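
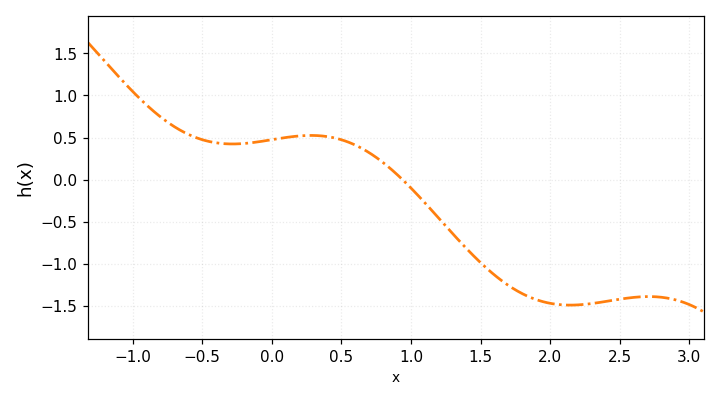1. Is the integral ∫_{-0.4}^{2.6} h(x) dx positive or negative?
negative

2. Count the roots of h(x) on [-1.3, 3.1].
1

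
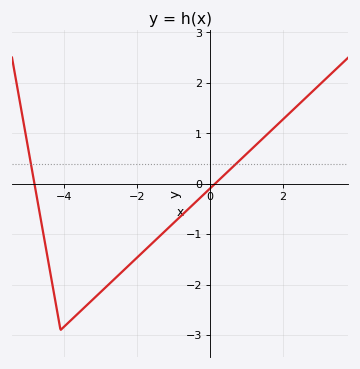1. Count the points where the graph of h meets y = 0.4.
2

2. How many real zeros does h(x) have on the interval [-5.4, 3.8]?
2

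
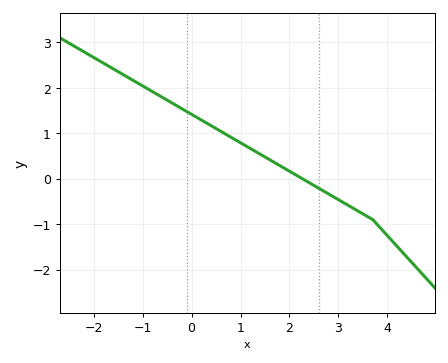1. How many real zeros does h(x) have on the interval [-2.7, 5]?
1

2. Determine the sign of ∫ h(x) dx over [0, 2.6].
positive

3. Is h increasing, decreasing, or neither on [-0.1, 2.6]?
decreasing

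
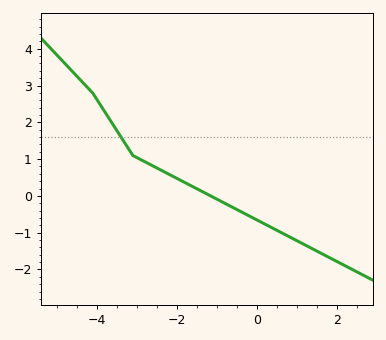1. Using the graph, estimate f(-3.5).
1.78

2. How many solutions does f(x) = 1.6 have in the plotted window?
1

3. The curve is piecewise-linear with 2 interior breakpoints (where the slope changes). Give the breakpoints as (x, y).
(-4.1, 2.8); (-3.1, 1.1)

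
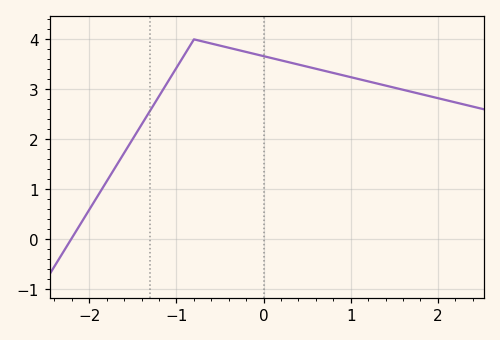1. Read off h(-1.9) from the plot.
0.9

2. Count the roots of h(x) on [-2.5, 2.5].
1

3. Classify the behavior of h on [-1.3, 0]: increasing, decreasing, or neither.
neither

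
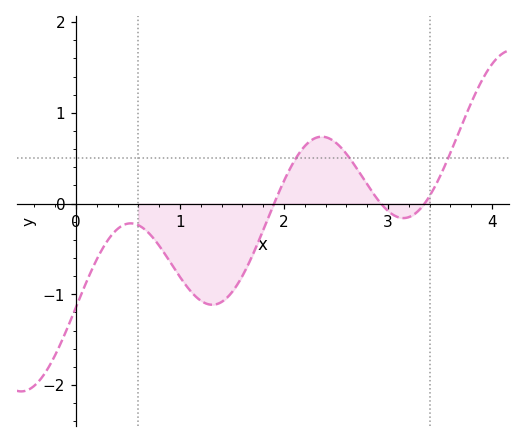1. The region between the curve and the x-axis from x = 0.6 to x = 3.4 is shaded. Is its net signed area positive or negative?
negative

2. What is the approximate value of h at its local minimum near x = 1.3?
-1.11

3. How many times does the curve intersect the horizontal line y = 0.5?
3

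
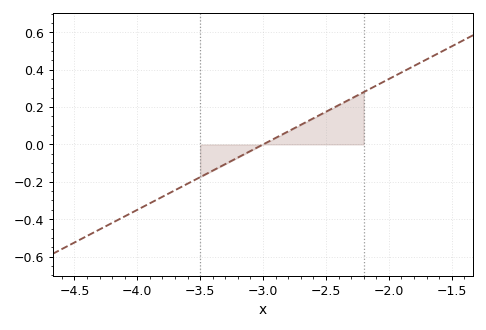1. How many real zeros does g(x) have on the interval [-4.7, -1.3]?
1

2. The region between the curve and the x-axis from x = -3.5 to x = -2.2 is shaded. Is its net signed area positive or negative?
positive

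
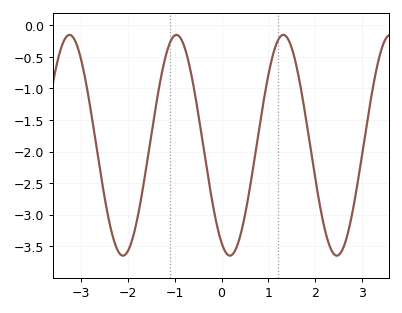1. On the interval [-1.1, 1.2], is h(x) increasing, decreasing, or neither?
neither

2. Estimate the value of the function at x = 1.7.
-1.02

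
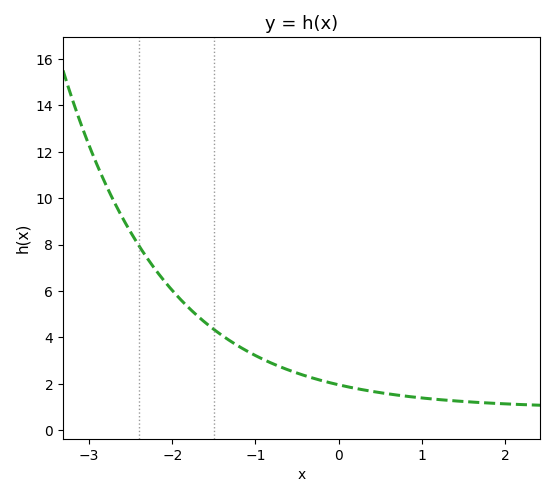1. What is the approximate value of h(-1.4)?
4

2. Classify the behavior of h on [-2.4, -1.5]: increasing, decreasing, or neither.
decreasing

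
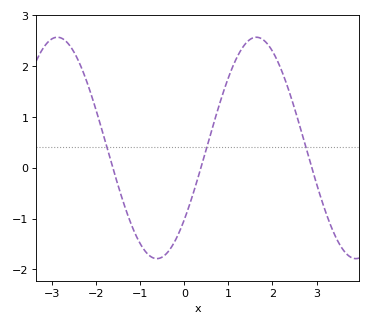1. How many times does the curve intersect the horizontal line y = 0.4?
3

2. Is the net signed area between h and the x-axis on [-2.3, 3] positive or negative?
positive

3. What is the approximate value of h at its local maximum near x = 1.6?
2.57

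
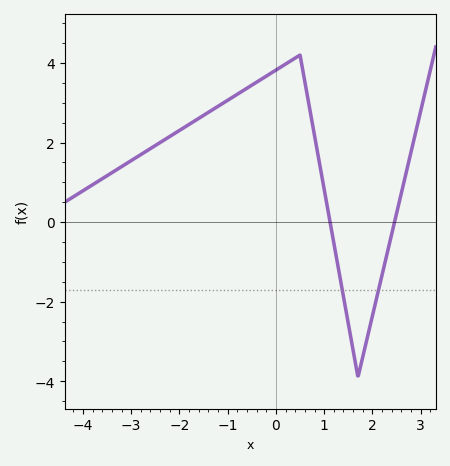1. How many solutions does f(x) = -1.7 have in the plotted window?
2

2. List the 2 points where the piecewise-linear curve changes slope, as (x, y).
(0.5, 4.2); (1.7, -3.9)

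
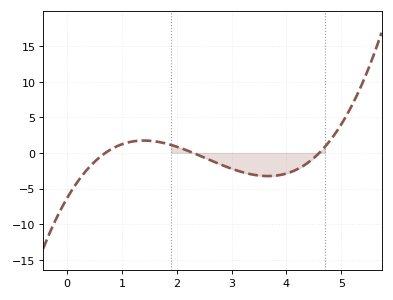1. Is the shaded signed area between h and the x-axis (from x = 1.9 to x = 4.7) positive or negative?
negative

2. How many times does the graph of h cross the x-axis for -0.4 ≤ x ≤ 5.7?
3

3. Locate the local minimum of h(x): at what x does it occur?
3.66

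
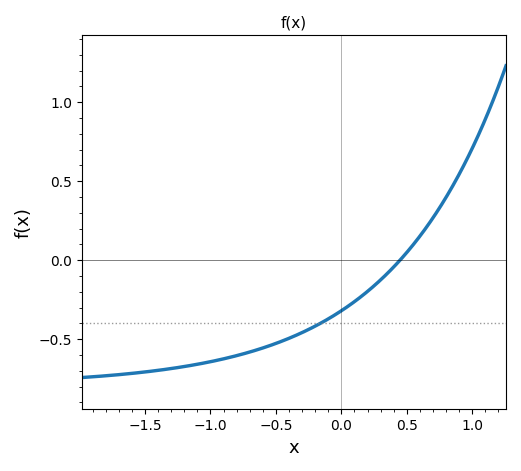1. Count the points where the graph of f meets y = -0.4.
1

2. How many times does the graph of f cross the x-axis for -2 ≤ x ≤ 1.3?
1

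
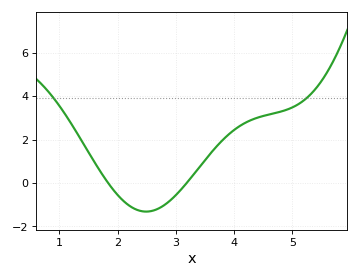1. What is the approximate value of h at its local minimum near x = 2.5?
-1.32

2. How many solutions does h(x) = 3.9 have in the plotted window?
2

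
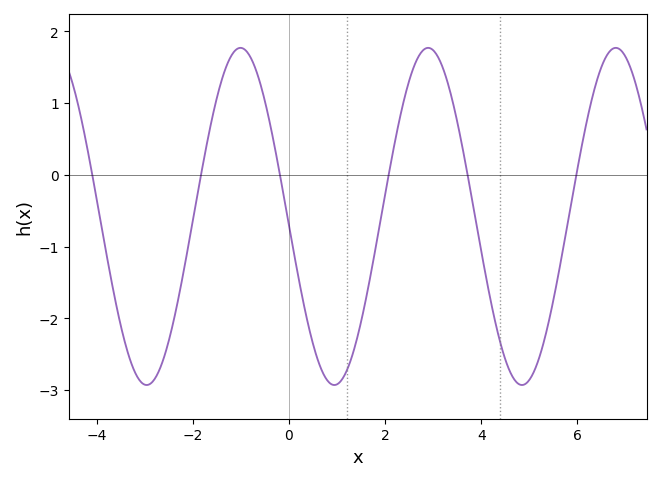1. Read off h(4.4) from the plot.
-2.3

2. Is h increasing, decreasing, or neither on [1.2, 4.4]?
neither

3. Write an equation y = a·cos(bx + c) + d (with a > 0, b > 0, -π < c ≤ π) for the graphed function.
y = 2.35cos(1.6x + 1.6) - 0.58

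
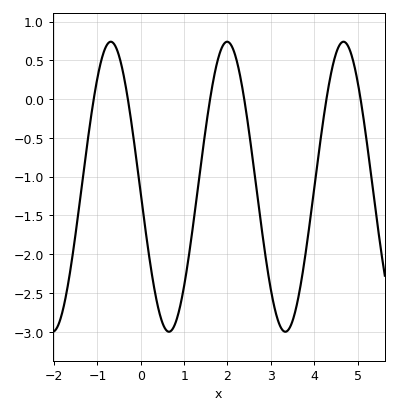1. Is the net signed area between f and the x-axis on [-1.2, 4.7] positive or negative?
negative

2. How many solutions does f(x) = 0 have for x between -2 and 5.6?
6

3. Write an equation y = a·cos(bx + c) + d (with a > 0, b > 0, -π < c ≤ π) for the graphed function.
y = 1.87cos(2.3x + 1.6) - 1.13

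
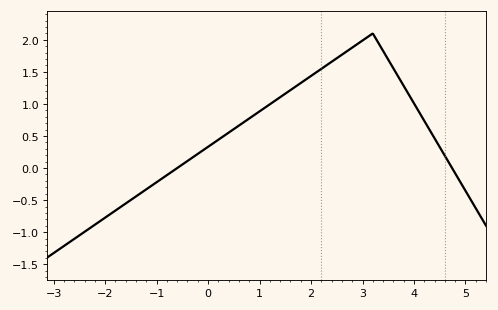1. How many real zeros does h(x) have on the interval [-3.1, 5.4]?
2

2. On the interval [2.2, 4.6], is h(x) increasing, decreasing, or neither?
neither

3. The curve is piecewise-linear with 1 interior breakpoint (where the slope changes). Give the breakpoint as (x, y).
(3.2, 2.1)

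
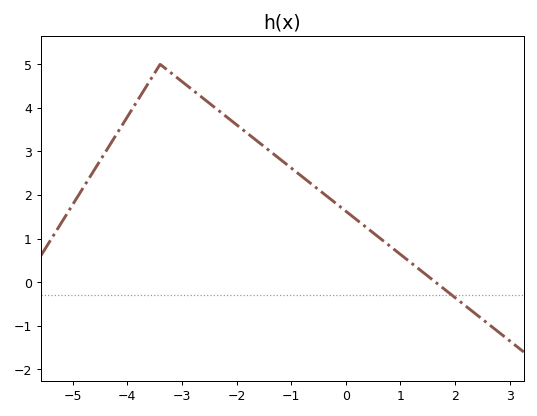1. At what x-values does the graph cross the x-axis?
1.6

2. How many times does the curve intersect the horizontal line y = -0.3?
1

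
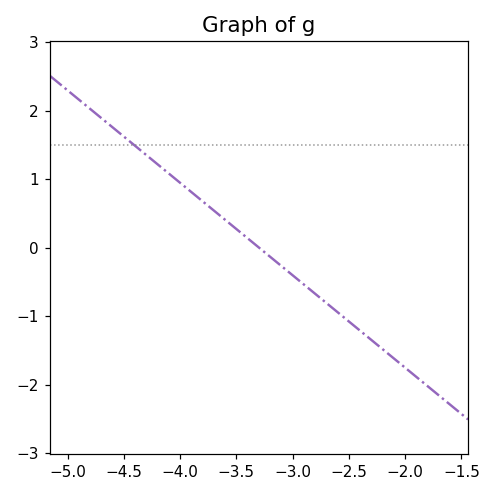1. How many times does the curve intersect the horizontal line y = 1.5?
1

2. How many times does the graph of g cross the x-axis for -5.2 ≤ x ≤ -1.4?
1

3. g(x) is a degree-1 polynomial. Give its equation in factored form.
y = -1.35(x + 3.3)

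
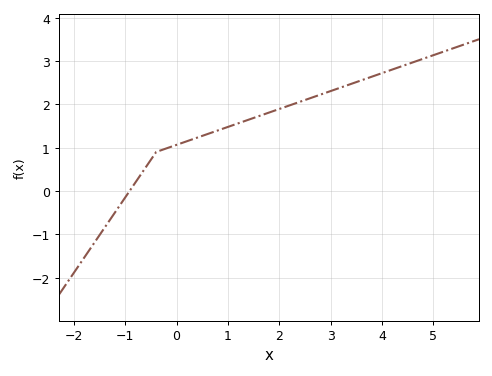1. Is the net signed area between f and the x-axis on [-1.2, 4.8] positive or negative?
positive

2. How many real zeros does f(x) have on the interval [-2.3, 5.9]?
1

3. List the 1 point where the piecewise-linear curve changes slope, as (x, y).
(-0.4, 0.9)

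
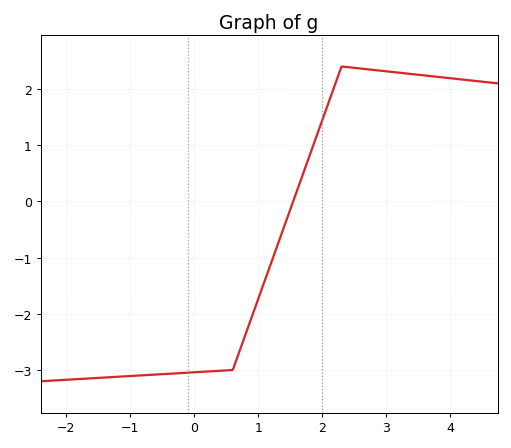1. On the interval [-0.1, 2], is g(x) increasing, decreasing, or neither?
increasing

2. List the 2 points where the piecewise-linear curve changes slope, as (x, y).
(0.6, -3); (2.3, 2.4)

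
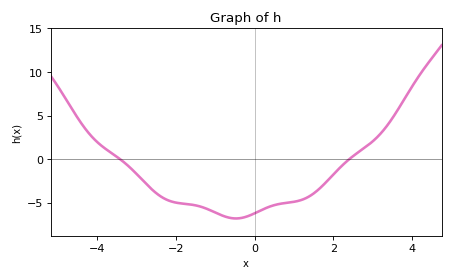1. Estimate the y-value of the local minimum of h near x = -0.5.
-7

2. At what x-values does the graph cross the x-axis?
-3.4, 2.4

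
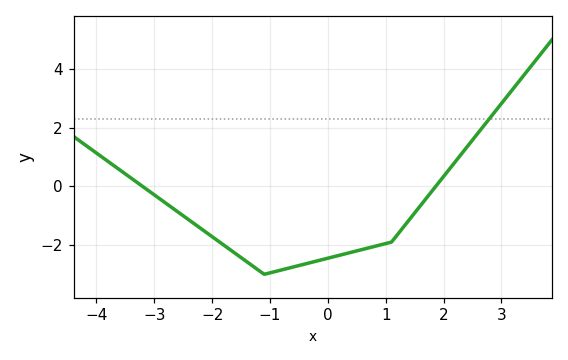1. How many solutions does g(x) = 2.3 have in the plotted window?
1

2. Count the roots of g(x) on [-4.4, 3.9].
2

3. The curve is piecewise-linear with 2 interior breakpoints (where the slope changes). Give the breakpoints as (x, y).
(-1.1, -3); (1.1, -1.9)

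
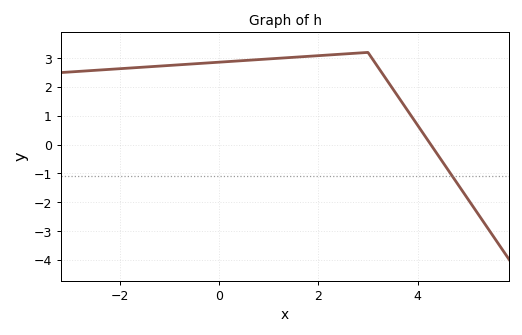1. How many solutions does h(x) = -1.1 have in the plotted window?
1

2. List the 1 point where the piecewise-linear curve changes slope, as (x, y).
(3, 3.2)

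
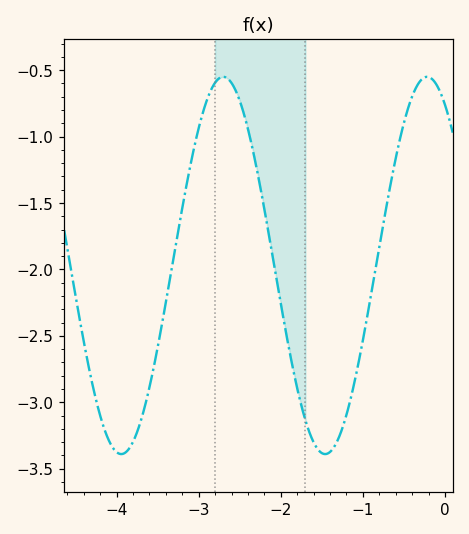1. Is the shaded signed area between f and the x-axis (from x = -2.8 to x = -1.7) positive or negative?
negative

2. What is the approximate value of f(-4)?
-3.4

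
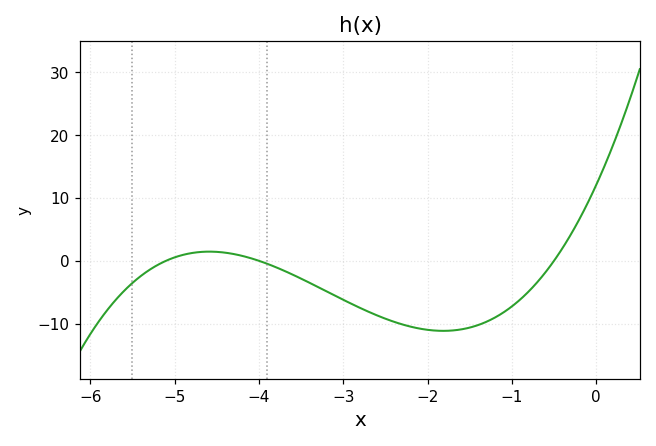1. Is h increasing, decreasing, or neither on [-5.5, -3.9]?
neither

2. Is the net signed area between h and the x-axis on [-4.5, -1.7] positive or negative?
negative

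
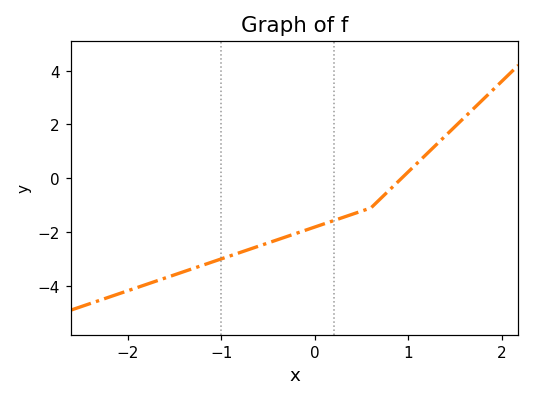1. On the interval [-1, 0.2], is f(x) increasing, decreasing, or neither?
increasing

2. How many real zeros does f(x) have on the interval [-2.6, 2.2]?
1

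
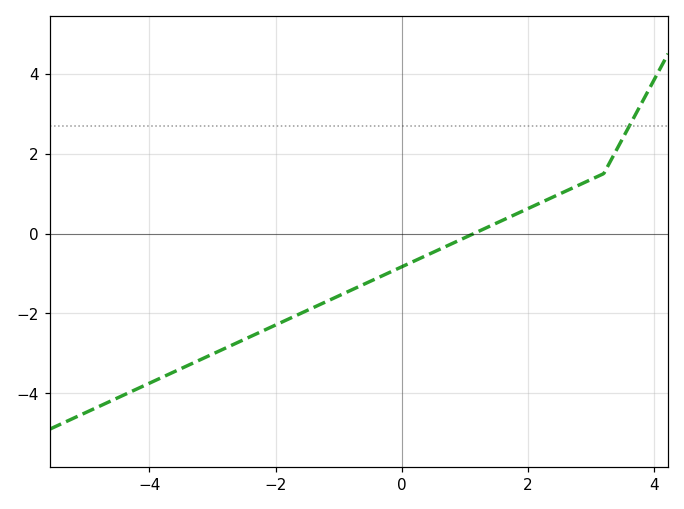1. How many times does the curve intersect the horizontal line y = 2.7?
1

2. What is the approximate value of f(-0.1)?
-0.905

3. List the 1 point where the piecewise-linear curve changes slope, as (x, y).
(3.2, 1.5)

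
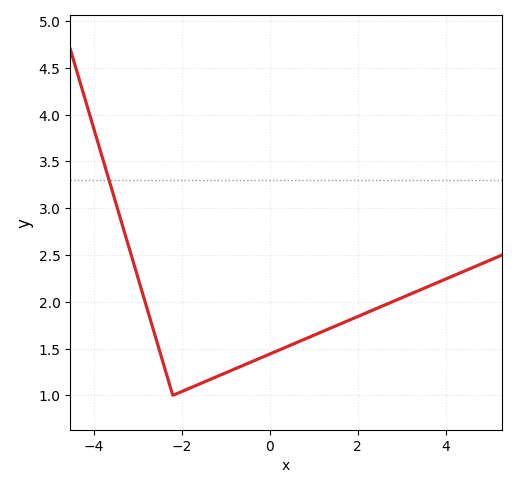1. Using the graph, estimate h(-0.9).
1.25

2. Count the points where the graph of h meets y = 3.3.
1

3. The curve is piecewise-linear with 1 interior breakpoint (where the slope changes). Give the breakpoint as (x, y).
(-2.2, 1)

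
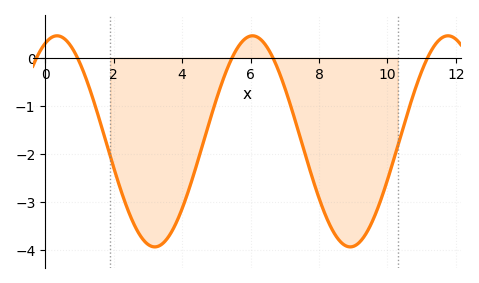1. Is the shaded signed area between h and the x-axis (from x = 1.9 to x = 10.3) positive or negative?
negative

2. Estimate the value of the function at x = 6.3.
0.4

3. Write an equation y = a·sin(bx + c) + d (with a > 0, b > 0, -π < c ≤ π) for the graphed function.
y = 2.2sin(1.1x + 1.2) - 1.74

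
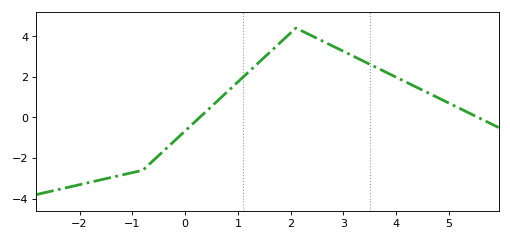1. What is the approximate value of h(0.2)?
-0.2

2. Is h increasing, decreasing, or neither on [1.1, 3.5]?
neither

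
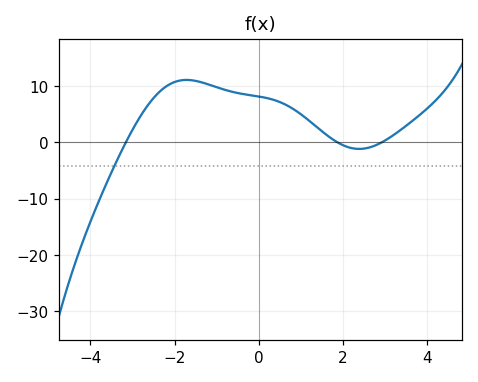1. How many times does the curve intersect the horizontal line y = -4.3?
1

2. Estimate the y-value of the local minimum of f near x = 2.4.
-1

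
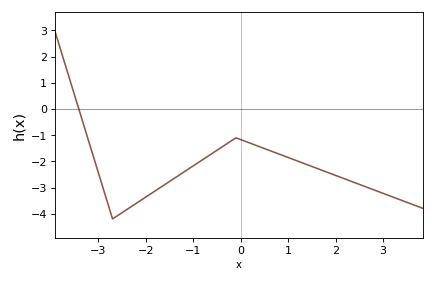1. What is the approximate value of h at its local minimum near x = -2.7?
-4.2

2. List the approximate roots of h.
-3.41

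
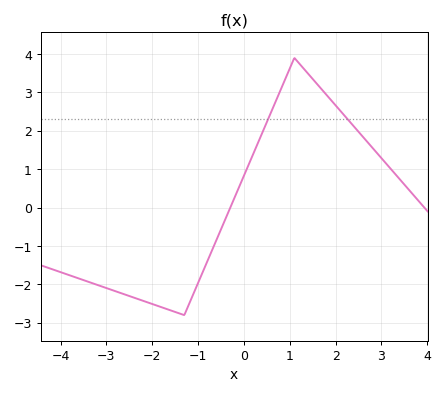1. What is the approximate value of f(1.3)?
3.63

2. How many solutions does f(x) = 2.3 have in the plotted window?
2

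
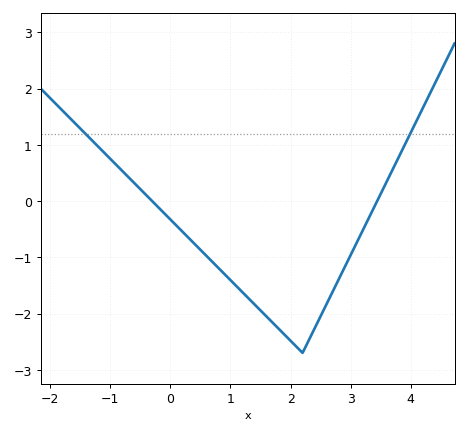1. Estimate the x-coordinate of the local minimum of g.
2.2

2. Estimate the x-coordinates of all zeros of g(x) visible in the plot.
-0.303, 3.44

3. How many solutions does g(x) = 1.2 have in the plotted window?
2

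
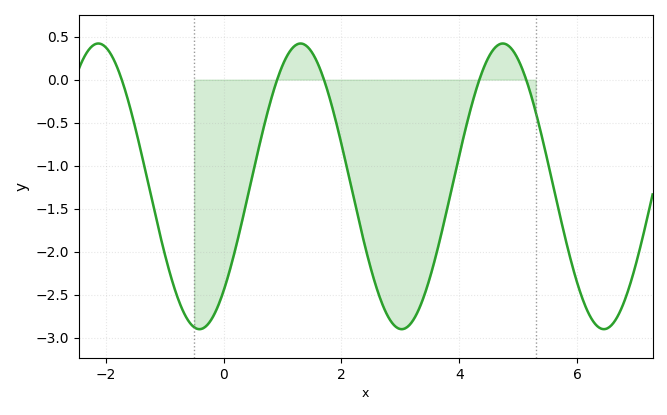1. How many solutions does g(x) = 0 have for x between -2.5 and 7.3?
5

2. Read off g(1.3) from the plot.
0.42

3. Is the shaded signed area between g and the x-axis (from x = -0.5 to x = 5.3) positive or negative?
negative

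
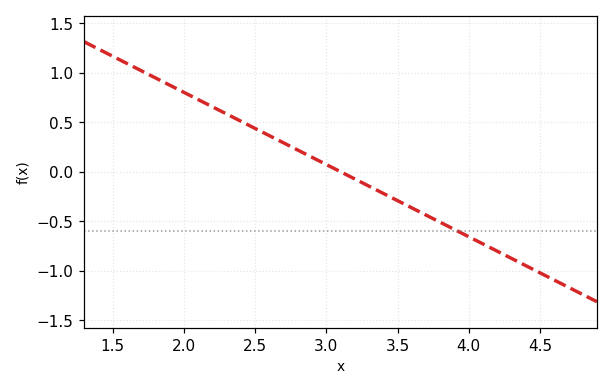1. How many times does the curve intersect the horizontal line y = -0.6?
1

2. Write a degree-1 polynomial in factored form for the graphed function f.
y = -0.73(x - 3.1)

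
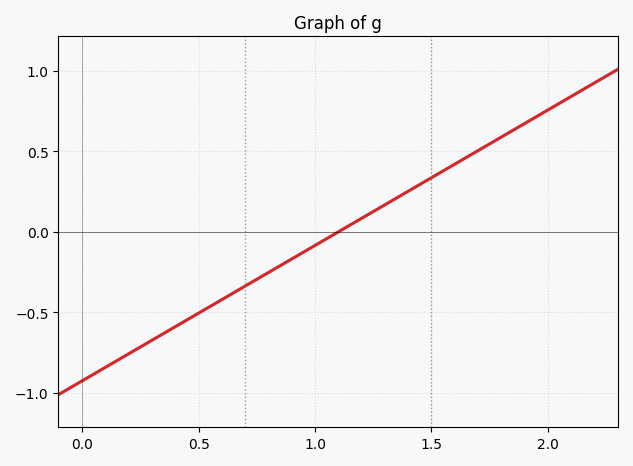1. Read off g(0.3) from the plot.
-0.65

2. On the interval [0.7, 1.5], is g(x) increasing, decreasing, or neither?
increasing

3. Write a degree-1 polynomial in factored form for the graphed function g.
y = 0.84(x - 1.1)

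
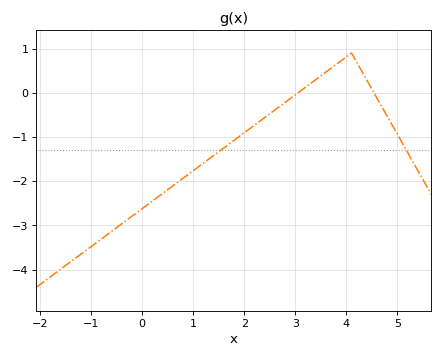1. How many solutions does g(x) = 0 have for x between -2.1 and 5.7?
2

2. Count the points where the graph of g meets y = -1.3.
2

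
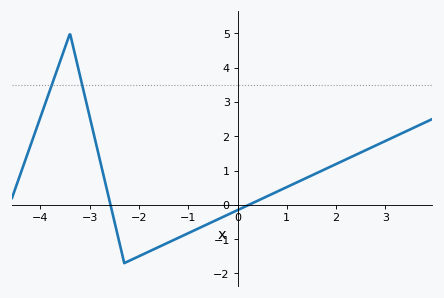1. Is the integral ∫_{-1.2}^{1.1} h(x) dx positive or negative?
negative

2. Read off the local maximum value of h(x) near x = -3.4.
5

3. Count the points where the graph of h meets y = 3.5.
2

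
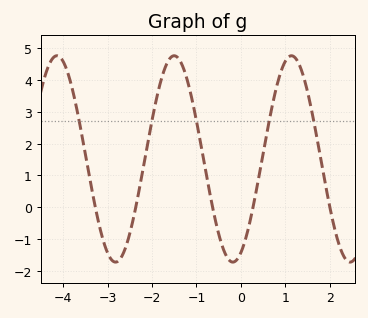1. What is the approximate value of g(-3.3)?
0.2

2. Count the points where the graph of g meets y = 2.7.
5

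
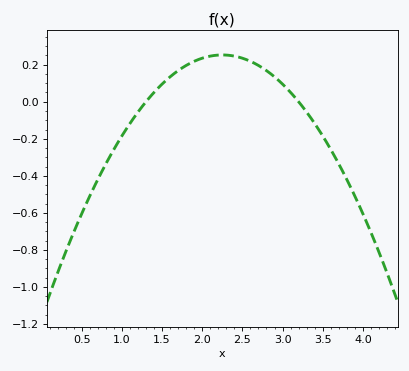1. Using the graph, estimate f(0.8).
-0.336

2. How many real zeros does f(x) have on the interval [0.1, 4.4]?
2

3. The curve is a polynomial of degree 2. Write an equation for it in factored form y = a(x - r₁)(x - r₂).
y = -0.28(x - 1.3)(x - 3.2)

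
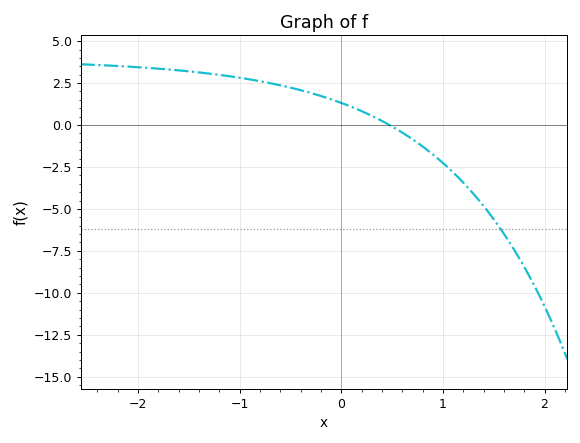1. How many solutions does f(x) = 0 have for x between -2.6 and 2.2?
1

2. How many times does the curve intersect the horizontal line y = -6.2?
1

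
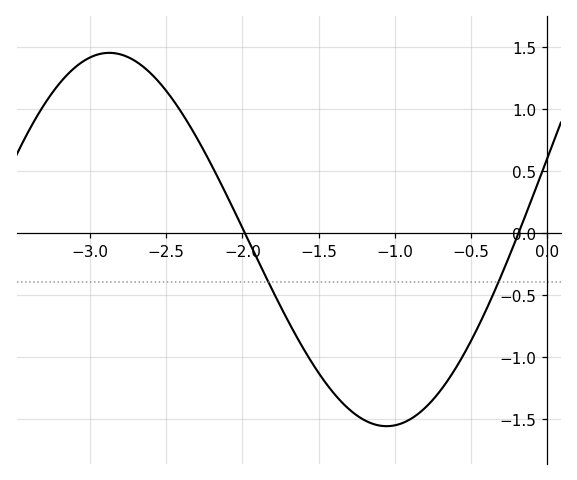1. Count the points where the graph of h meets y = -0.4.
2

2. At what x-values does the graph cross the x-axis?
-1.98, -0.186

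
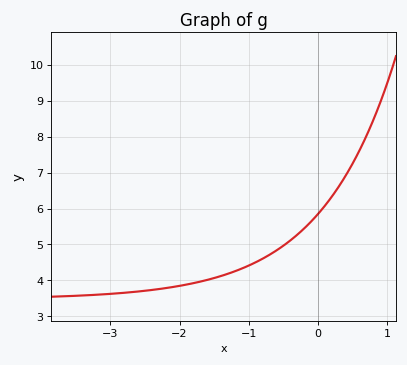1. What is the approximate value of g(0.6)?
7.6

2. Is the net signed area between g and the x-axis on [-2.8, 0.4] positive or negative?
positive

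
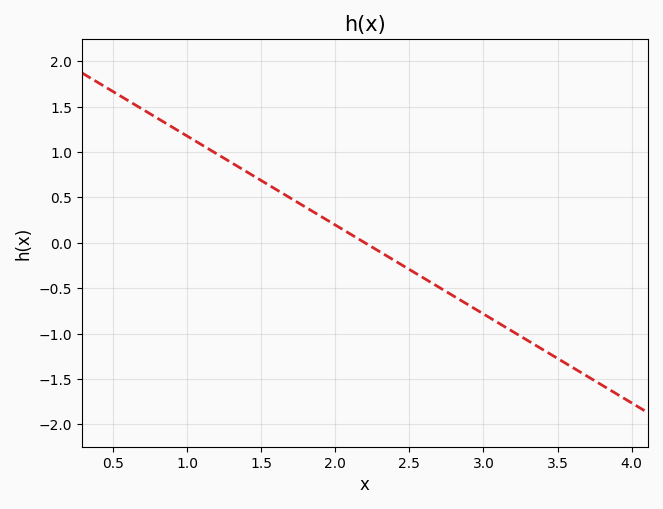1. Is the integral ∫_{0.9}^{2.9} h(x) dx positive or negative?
positive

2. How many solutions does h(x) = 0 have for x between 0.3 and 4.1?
1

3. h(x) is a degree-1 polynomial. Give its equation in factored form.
y = -0.98(x - 2.2)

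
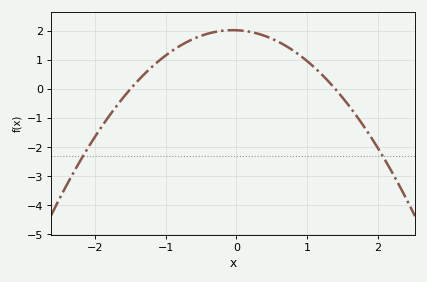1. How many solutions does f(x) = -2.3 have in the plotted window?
2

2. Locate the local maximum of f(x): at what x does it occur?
-0.1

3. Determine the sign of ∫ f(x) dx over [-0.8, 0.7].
positive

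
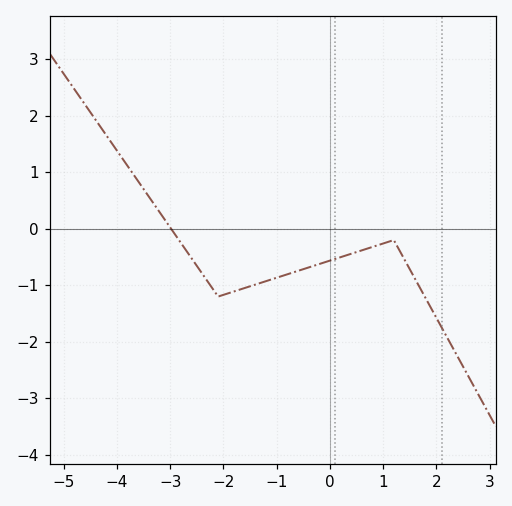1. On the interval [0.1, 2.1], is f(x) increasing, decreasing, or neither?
neither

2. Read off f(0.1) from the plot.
-0.5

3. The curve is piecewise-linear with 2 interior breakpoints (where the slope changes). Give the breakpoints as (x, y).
(-2.1, -1.2); (1.2, -0.2)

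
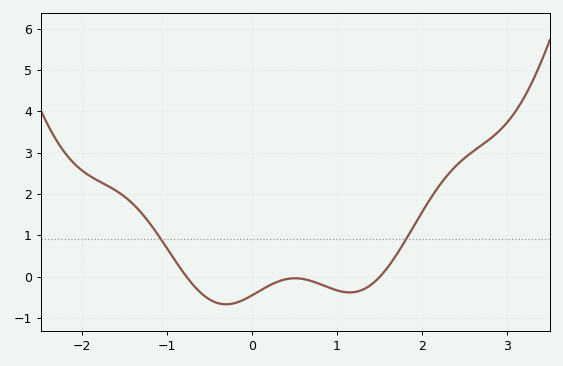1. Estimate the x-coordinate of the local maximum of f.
0.5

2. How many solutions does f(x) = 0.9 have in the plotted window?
2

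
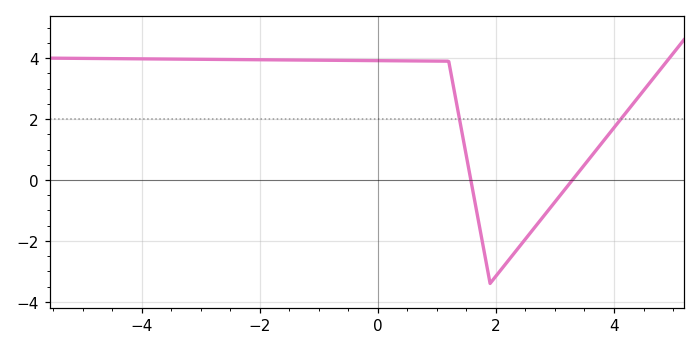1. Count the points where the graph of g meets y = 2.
2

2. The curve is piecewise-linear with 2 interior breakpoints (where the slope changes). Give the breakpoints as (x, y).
(1.2, 3.9); (1.9, -3.4)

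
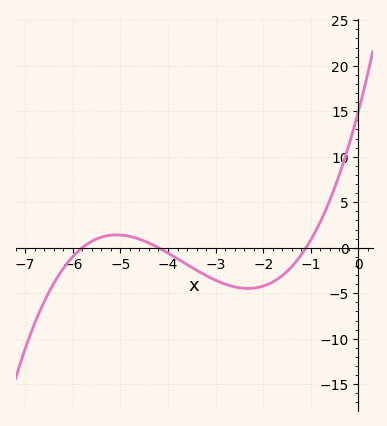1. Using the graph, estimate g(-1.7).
-3.5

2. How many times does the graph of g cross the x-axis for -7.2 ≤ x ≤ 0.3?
3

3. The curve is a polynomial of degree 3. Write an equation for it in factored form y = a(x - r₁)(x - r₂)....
y = 0.56(x + 5.8)(x + 4.2)(x + 1.1)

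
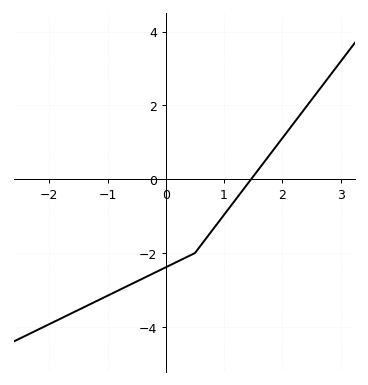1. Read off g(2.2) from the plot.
1.53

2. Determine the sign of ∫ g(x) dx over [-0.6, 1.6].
negative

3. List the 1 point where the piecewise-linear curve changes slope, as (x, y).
(0.5, -2)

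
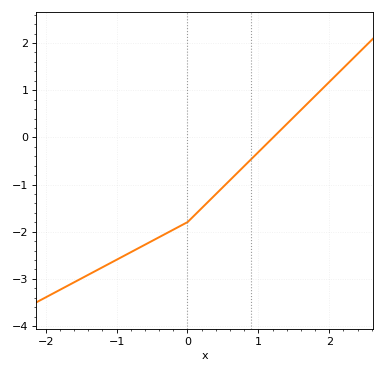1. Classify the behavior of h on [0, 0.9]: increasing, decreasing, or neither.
increasing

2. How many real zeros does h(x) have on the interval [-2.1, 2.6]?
1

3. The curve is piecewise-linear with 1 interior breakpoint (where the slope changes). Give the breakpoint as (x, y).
(0, -1.8)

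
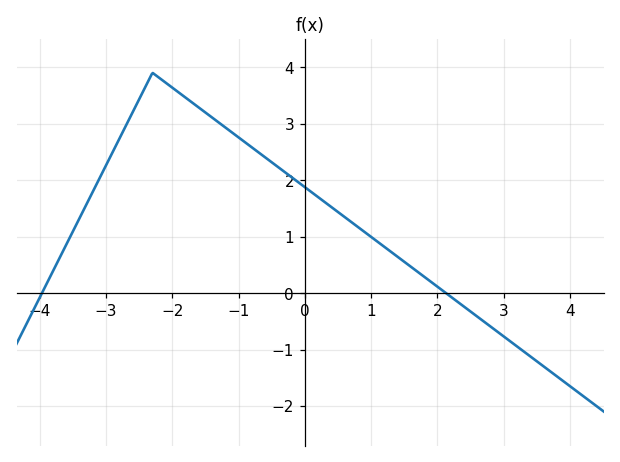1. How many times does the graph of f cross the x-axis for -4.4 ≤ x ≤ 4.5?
2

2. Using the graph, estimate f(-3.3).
1.6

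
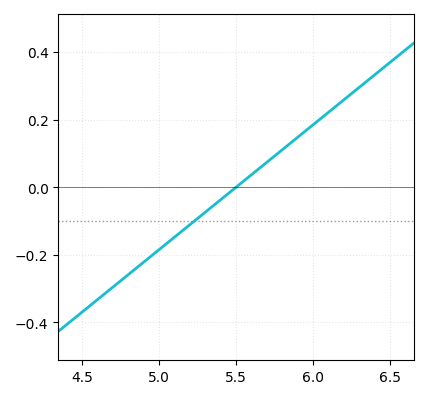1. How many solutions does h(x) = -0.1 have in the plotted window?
1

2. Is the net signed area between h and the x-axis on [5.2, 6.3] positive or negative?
positive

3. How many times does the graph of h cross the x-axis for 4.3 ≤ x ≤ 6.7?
1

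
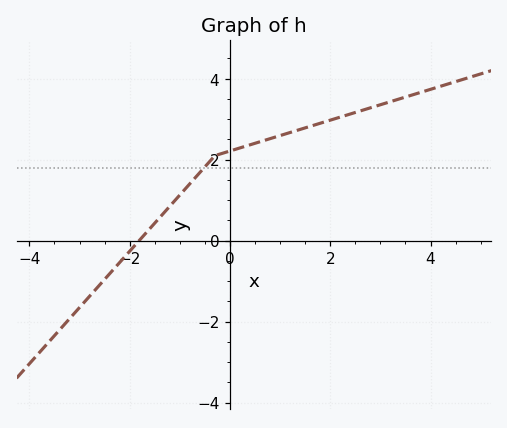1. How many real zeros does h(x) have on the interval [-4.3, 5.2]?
1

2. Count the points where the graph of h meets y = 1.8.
1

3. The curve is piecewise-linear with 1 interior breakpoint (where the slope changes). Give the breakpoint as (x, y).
(-0.3, 2.1)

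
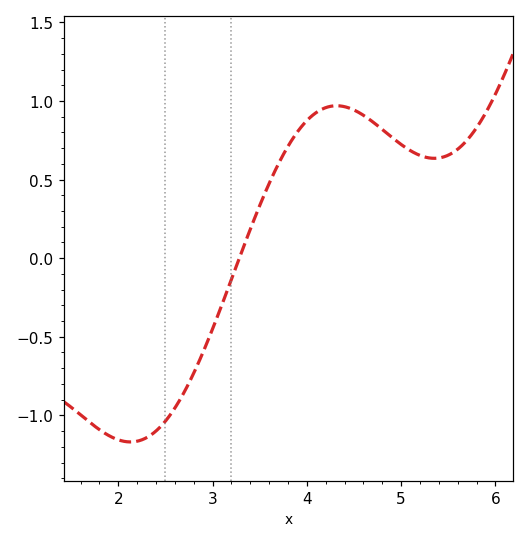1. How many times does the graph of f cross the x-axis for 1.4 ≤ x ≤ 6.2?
1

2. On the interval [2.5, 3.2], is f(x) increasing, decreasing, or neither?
increasing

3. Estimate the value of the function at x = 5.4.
0.637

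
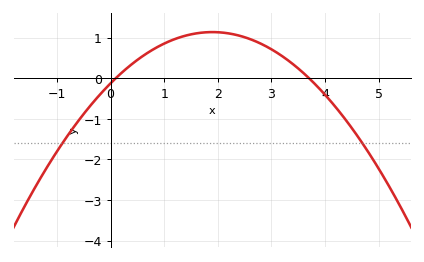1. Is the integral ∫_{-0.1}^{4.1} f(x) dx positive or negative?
positive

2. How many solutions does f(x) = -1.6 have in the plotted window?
2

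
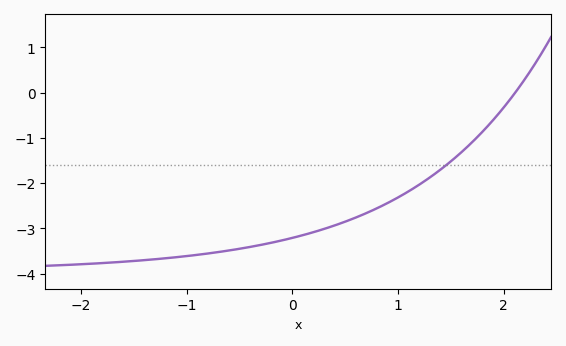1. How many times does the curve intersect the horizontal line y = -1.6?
1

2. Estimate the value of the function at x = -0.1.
-3.3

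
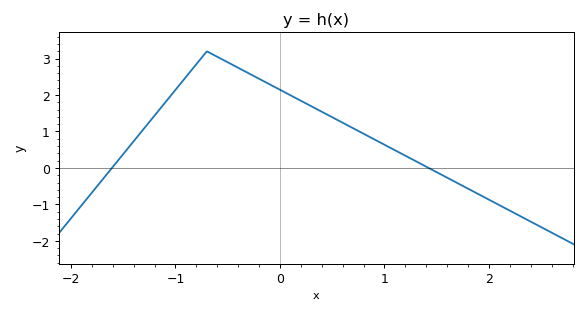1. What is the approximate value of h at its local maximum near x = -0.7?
3.2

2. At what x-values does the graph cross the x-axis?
-1.61, 1.42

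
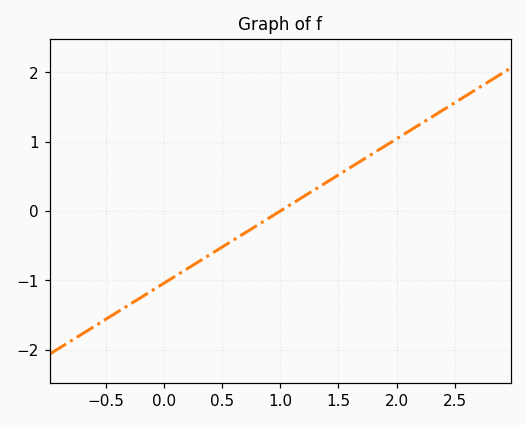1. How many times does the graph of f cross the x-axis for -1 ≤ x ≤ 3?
1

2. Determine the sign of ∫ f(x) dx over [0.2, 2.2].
positive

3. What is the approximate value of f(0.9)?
-0.1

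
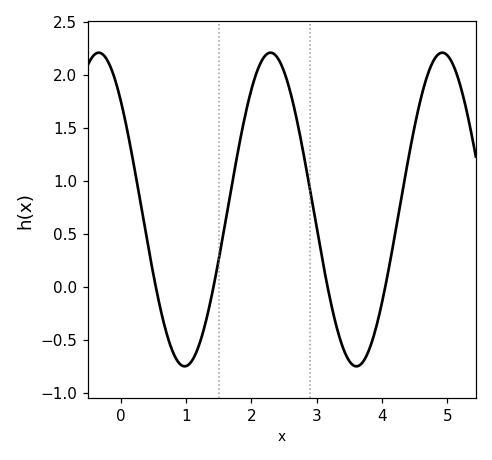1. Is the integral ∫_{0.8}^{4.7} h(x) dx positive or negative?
positive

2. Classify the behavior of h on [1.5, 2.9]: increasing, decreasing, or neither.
neither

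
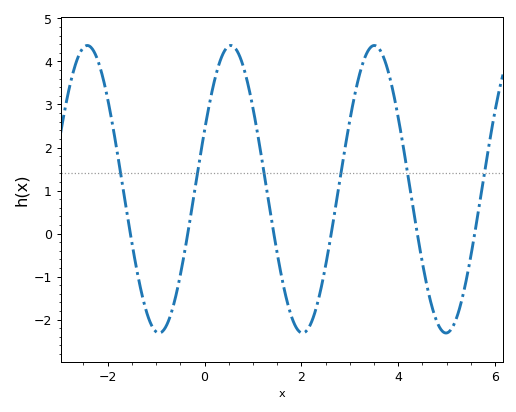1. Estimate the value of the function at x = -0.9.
-2.3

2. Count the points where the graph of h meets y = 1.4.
6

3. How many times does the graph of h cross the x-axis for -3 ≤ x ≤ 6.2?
6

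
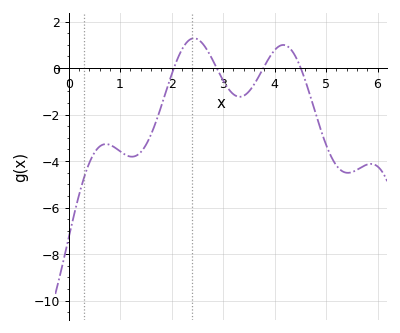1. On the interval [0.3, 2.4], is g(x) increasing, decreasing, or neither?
neither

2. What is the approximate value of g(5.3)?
-4.4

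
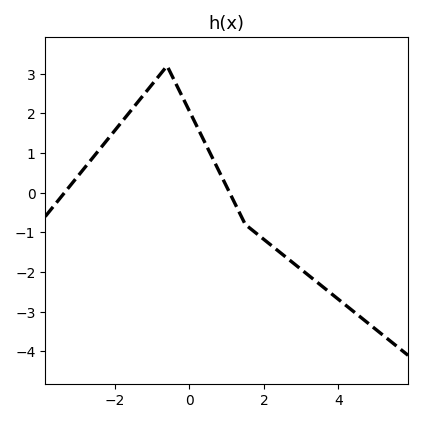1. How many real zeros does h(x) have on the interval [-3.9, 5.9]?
2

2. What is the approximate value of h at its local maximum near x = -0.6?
3.2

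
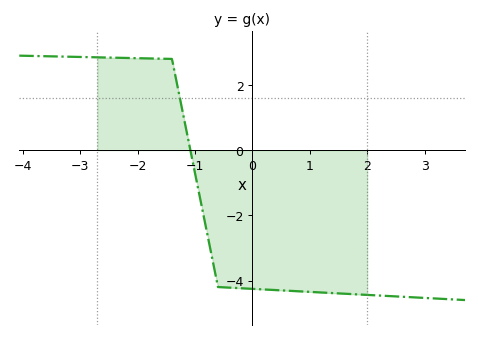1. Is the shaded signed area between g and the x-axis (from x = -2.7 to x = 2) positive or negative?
negative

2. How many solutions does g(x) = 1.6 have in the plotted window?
1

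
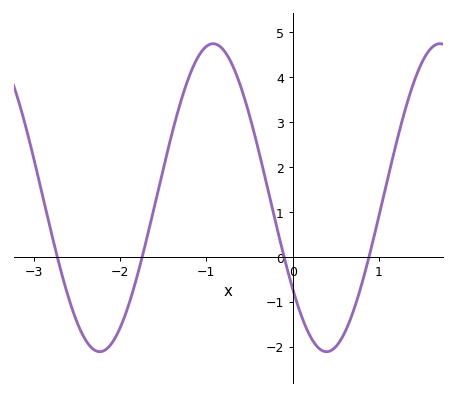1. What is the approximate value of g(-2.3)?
-2.07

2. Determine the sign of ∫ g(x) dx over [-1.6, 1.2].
positive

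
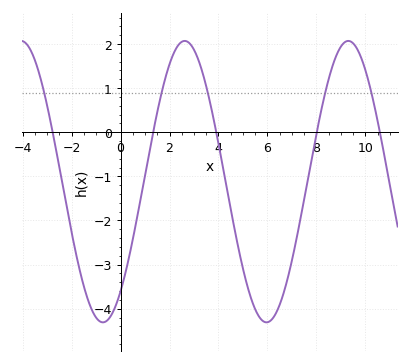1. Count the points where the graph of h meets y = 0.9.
5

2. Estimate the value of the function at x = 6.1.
-4.28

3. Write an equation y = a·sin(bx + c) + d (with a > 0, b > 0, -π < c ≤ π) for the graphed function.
y = 3.19sin(0.94x - 0.892) - 1.12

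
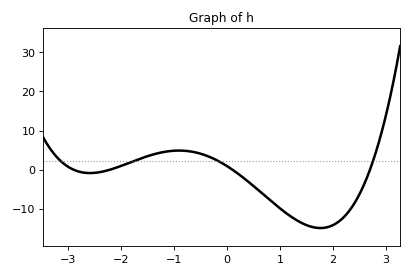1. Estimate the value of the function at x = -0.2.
2.44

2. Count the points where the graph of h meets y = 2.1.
4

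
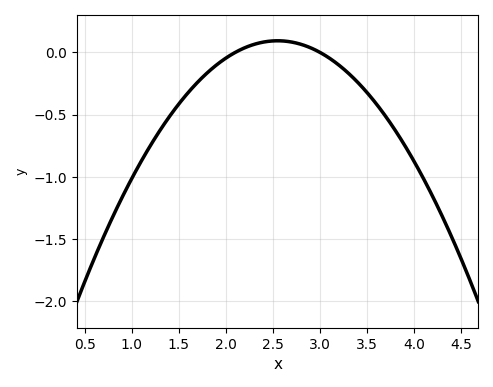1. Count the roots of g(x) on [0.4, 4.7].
2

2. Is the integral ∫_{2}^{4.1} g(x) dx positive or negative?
negative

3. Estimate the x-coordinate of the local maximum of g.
2.55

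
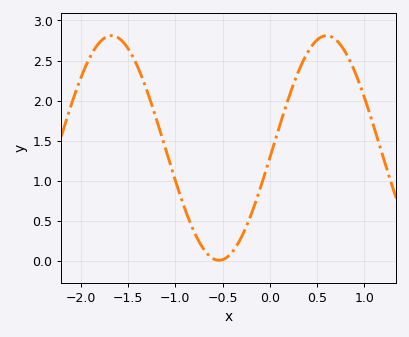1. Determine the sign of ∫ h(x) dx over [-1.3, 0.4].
positive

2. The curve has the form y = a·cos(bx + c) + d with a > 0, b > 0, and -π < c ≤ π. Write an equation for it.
y = 1.4cos(2.8x - 1.7) + 1.41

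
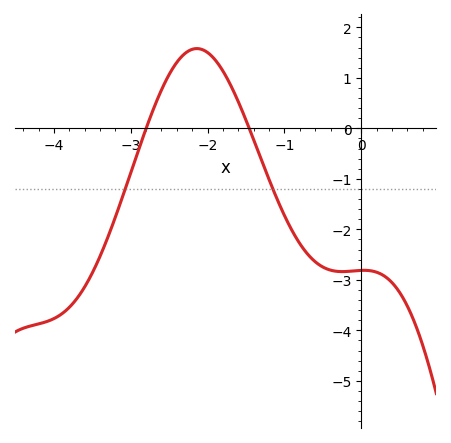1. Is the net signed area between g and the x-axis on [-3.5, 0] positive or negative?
negative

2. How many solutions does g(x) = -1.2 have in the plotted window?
2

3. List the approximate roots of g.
-2.8, -1.5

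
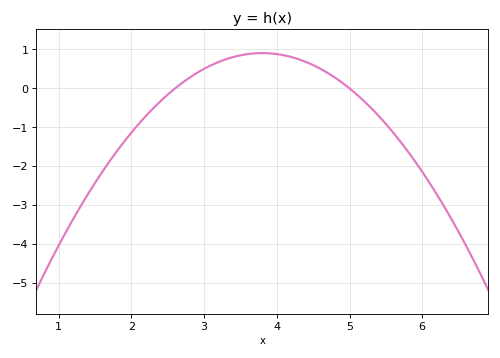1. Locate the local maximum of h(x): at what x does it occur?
3.8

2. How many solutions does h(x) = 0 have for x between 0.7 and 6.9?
2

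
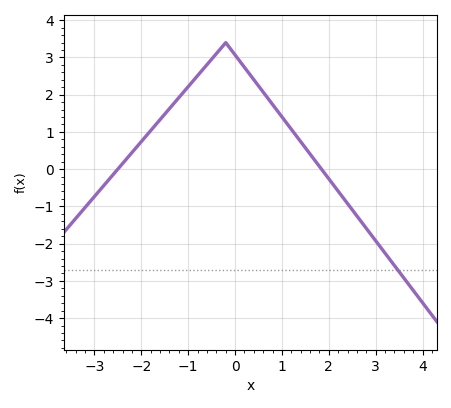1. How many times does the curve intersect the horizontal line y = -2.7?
1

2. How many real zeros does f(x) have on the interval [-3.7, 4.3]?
2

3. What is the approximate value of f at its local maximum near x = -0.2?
3.4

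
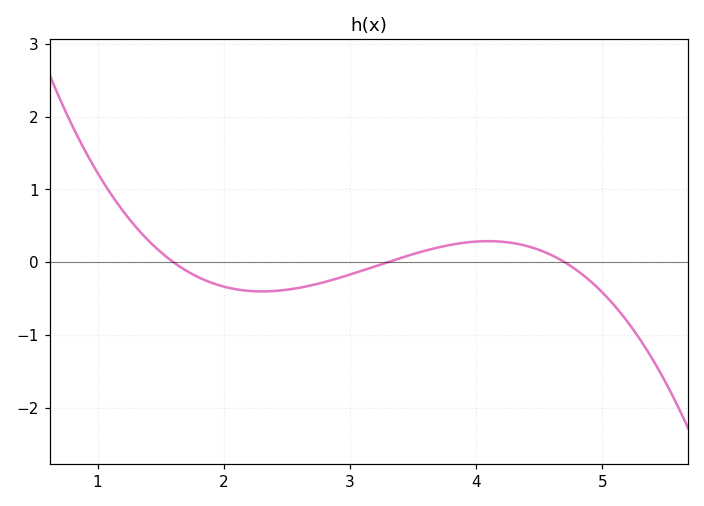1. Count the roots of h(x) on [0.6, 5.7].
3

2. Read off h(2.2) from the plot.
-0.4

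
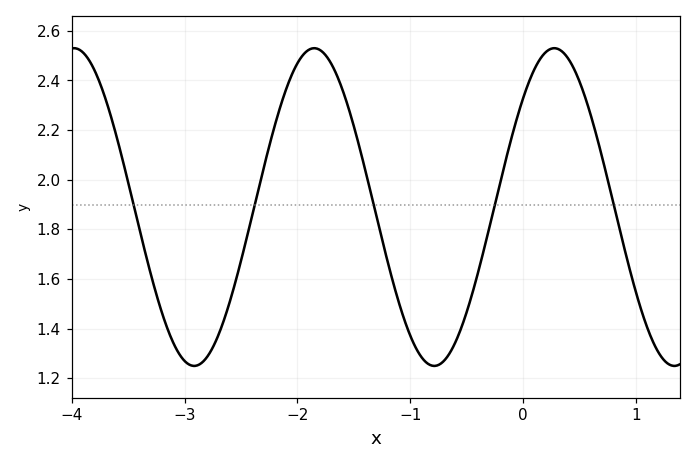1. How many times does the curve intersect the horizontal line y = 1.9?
5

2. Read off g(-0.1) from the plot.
2.18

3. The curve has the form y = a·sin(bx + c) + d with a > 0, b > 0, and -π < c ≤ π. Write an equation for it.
y = 0.64sin(3x + 0.75) + 1.89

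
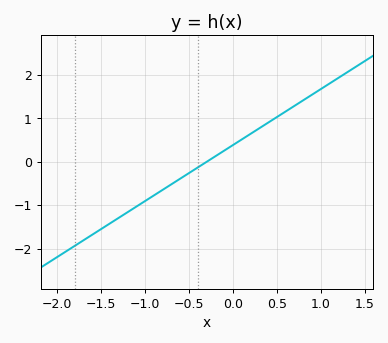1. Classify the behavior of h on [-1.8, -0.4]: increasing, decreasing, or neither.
increasing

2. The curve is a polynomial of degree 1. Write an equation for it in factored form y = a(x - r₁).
y = 1.29(x + 0.3)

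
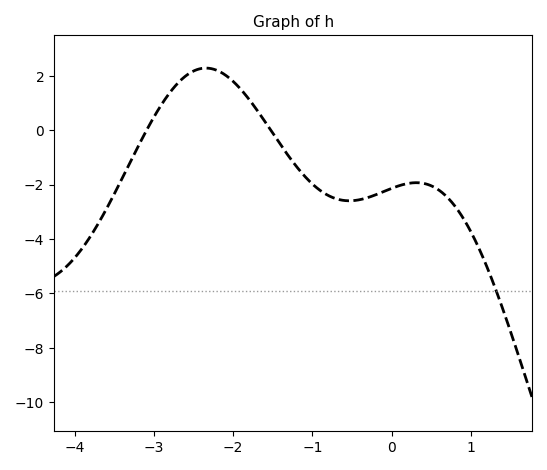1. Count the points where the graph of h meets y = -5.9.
1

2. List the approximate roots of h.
-3.1, -1.5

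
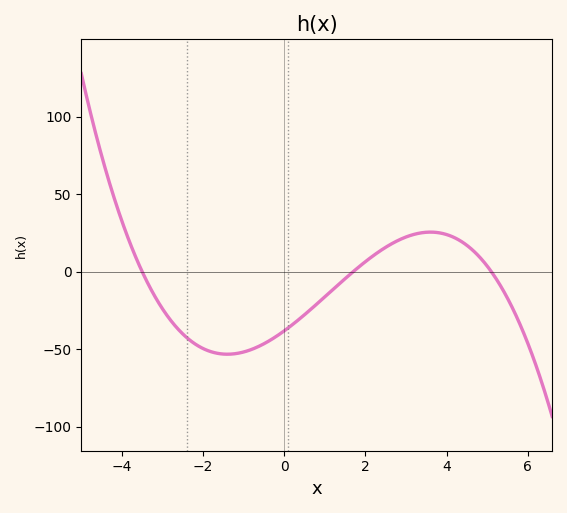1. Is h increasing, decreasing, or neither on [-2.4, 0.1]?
neither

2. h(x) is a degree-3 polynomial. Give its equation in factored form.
y = -1.26(x + 3.5)(x - 1.7)(x - 5.1)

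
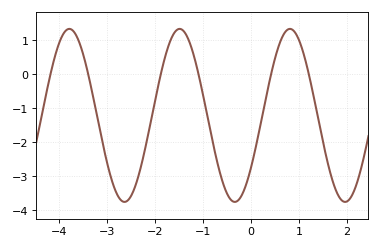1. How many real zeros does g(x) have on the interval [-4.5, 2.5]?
6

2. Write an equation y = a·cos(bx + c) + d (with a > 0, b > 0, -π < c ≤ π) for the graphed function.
y = 2.54cos(2.7x - 2.2) - 1.21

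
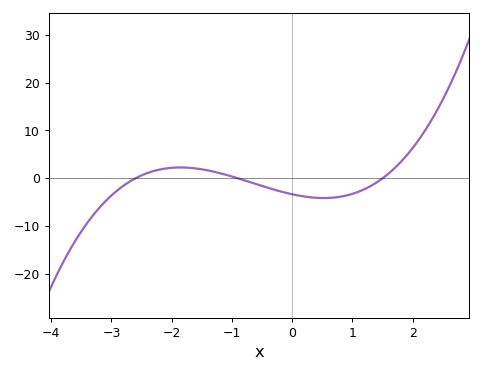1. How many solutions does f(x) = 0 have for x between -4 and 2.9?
3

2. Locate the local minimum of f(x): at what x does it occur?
0.522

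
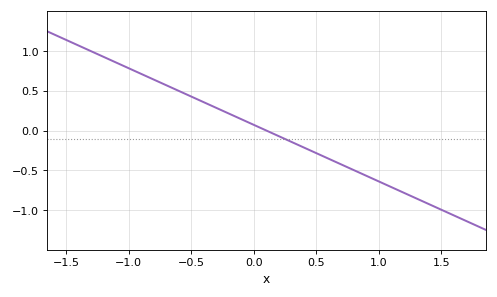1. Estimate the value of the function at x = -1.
0.8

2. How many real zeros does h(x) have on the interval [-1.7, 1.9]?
1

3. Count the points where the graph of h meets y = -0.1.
1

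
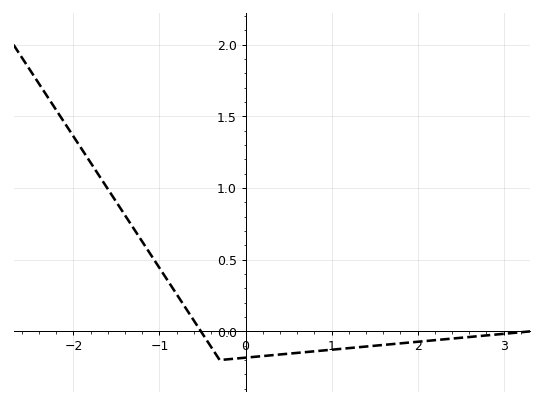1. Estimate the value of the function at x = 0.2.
-0.15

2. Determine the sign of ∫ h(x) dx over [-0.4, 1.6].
negative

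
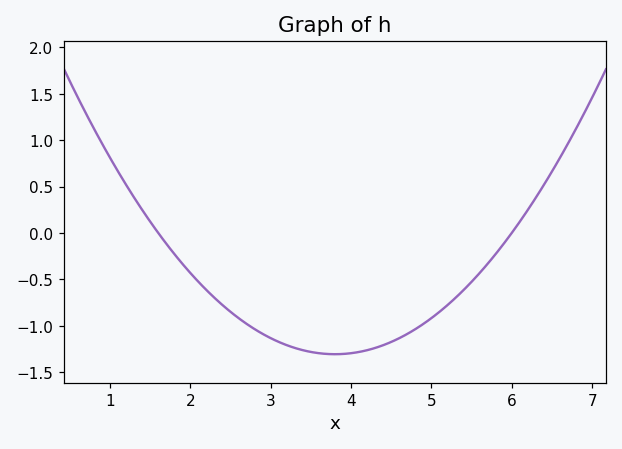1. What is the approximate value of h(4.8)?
-1.05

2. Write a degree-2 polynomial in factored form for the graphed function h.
y = 0.27(x - 1.6)(x - 6)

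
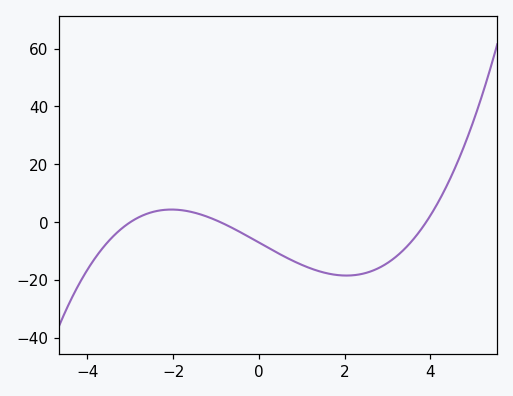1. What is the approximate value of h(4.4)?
14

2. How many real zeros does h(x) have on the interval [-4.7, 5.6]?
3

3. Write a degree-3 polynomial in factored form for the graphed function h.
y = 0.67(x + 3)(x + 0.9)(x - 3.9)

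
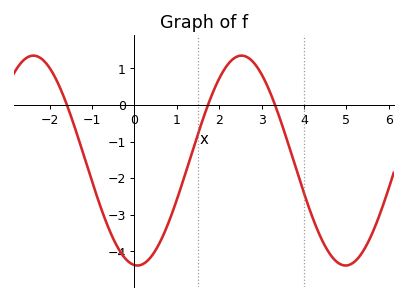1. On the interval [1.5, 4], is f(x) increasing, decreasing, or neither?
neither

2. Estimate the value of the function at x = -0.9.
-2.4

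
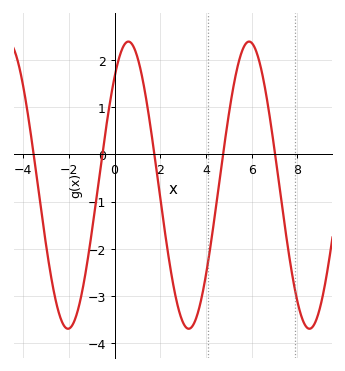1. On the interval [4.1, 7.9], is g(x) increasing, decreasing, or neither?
neither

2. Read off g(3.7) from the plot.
-3.3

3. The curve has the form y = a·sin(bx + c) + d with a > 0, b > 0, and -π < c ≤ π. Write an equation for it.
y = 3.04sin(1.2x + 0.85) - 0.65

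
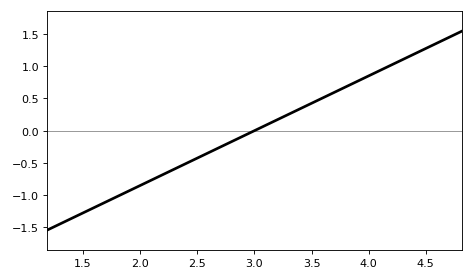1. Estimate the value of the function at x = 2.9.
-0.1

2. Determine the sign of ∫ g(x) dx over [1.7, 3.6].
negative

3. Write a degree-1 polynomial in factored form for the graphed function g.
y = 0.85(x - 3)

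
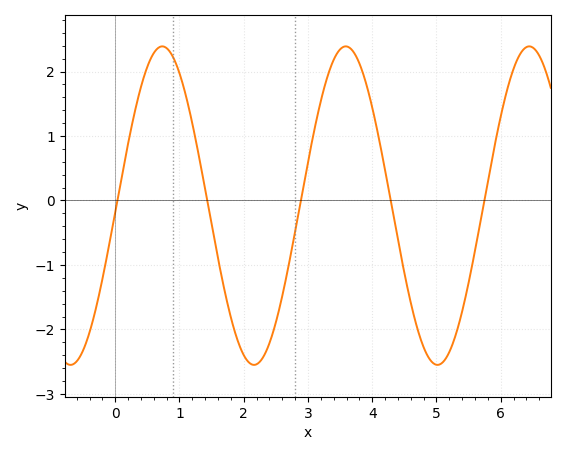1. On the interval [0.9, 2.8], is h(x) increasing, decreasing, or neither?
neither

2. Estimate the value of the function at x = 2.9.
0.06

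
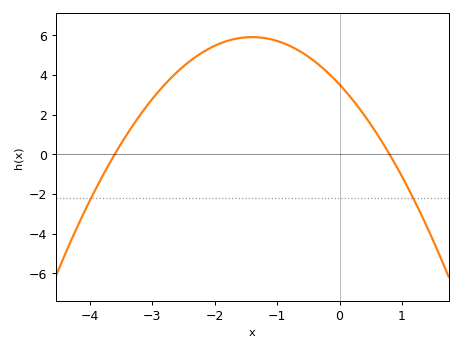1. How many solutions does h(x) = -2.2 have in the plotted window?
2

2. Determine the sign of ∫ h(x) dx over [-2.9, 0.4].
positive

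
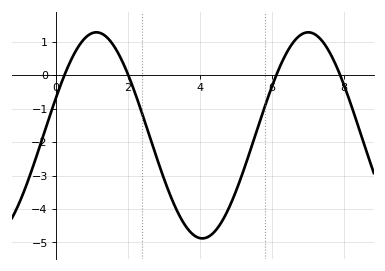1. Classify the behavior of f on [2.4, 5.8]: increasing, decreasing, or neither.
neither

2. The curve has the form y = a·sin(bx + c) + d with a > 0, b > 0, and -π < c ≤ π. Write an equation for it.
y = 3.08sin(1.07x + 0.362) - 1.8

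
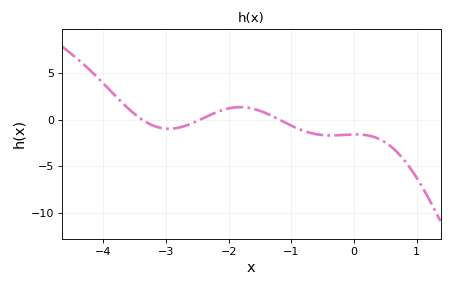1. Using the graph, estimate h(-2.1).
1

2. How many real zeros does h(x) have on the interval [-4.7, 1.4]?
3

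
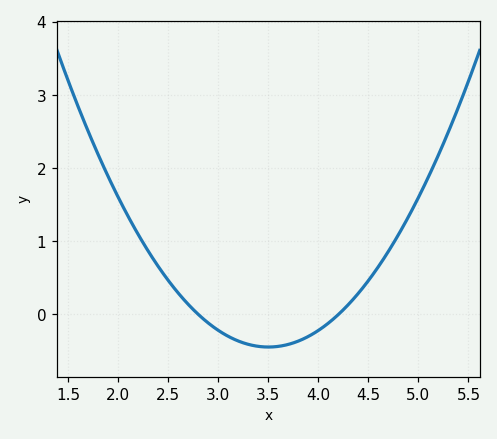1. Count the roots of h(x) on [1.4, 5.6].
2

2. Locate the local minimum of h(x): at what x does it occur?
3.5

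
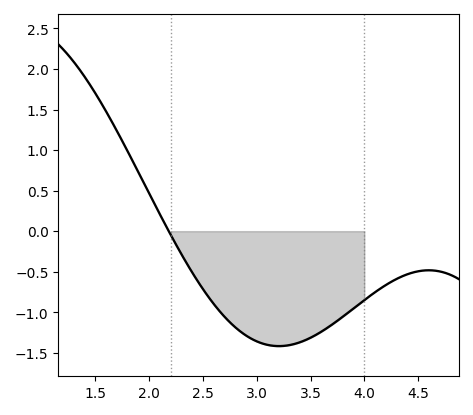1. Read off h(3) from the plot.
-1.36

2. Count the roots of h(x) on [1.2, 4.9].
1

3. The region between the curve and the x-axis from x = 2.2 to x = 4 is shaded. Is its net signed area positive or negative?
negative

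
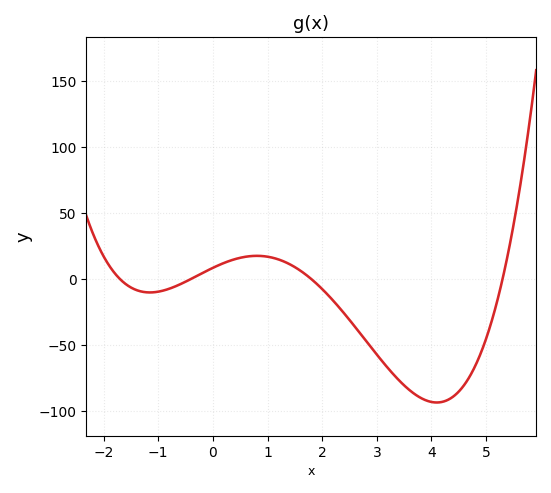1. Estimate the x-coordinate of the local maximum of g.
0.8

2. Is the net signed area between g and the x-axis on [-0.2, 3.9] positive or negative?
negative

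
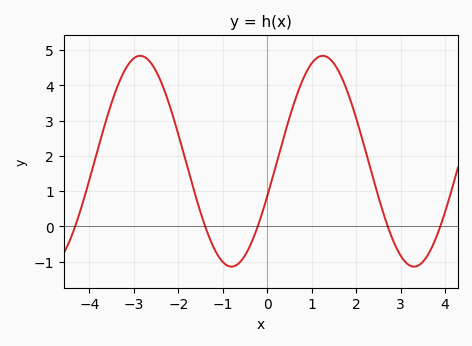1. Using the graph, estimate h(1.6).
4.4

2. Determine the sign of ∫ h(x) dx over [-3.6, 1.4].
positive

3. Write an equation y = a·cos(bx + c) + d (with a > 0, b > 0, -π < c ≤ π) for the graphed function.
y = 2.99cos(1.5x - 1.9) + 1.85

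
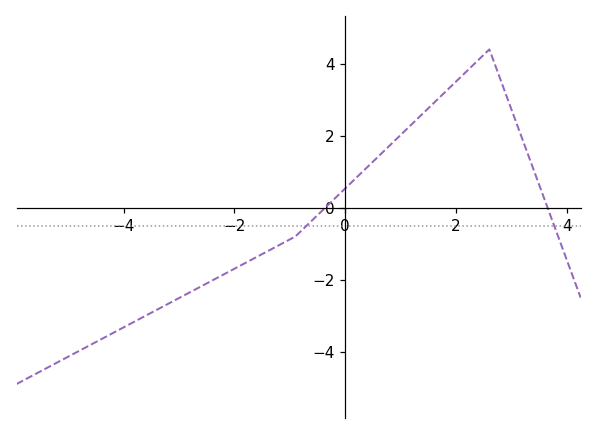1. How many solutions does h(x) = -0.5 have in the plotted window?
2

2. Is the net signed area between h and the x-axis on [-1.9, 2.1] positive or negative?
positive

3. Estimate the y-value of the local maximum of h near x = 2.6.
4.4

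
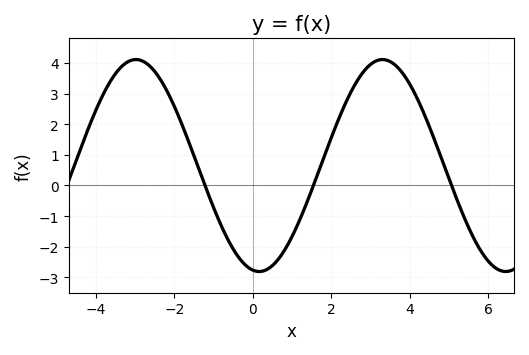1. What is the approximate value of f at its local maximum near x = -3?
4.1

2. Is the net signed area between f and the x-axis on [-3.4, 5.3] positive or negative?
positive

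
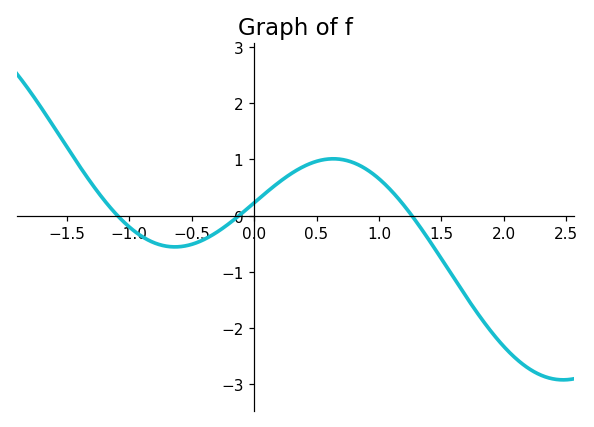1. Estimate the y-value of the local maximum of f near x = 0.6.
1.01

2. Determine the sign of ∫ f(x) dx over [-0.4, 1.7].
positive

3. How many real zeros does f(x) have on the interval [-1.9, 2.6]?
3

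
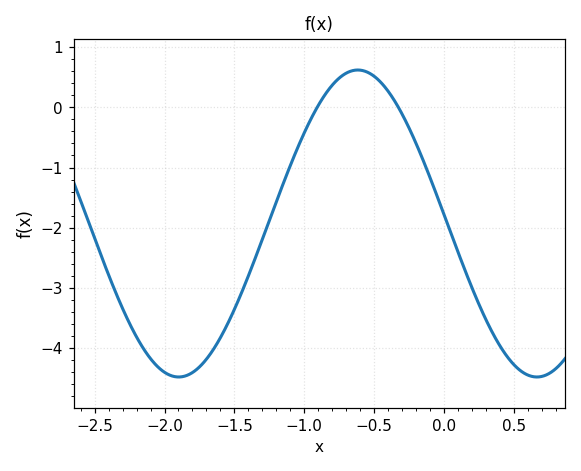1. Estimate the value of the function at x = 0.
-1.8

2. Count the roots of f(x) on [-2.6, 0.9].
2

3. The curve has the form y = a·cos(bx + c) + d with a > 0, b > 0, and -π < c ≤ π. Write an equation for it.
y = 2.55cos(2.5x + 1.5) - 1.93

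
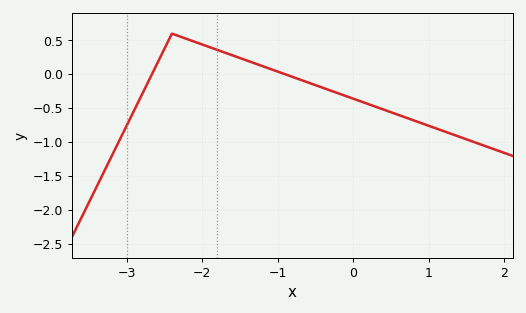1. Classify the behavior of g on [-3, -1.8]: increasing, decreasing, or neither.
neither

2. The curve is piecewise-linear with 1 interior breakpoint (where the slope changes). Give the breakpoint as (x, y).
(-2.4, 0.6)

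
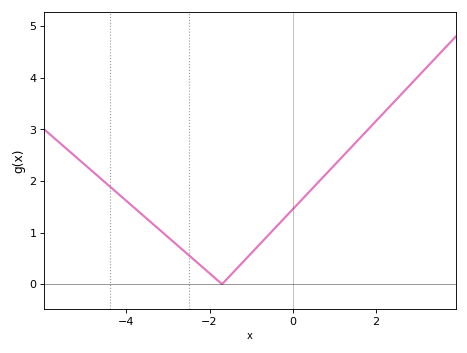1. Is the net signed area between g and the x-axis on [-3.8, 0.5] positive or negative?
positive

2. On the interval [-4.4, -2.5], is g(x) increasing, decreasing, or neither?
decreasing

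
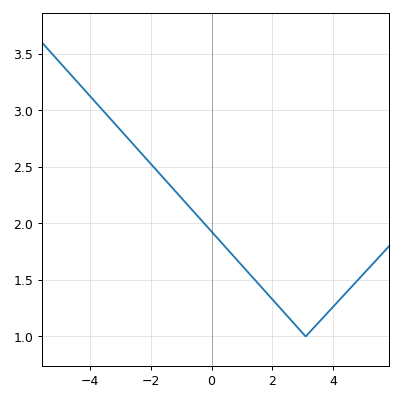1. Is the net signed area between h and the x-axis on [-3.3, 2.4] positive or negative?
positive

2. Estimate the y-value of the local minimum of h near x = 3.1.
1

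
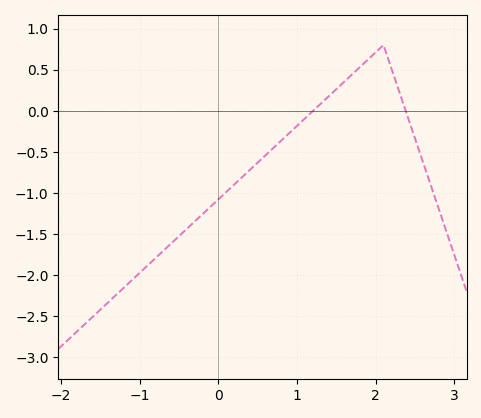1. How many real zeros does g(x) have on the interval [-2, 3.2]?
2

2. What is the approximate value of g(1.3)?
0.1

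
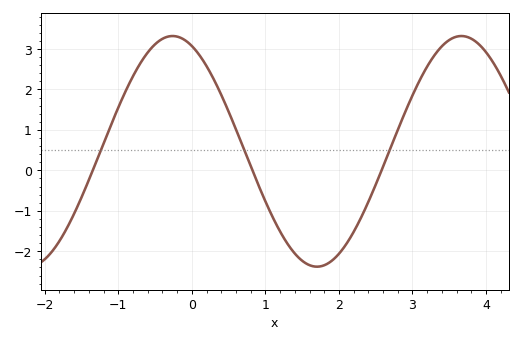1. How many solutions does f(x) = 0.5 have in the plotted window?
3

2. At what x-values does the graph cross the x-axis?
-1.3, 0.8, 2.6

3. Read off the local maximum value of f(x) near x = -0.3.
3.3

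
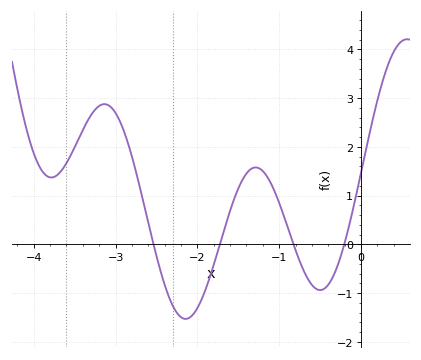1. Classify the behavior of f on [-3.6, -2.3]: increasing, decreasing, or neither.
neither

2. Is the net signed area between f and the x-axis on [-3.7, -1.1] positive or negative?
positive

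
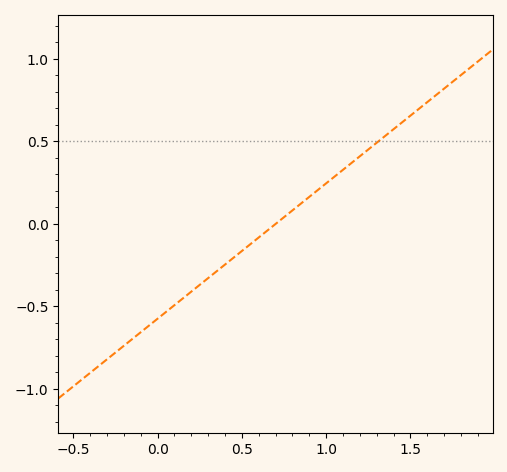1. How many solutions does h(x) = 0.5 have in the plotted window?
1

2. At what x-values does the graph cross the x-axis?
0.7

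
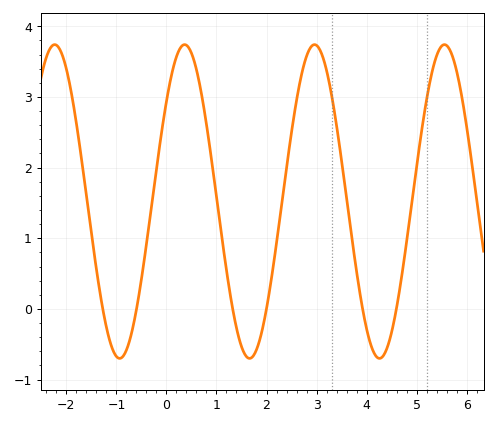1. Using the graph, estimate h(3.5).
2.1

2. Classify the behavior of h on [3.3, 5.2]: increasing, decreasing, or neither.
neither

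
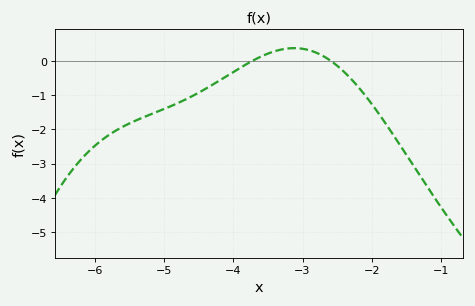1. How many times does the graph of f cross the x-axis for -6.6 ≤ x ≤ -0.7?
2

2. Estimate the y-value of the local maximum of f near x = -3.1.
0.374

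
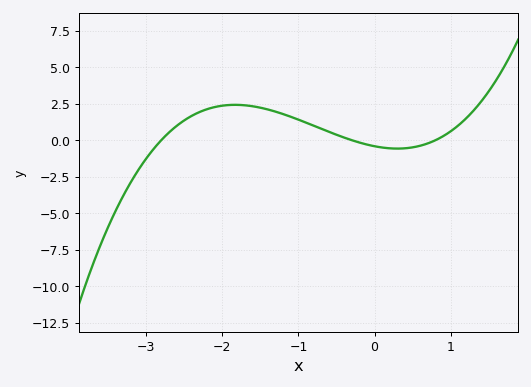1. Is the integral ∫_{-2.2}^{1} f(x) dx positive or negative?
positive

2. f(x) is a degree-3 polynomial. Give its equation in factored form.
y = 0.62(x + 2.8)(x + 0.3)(x - 0.8)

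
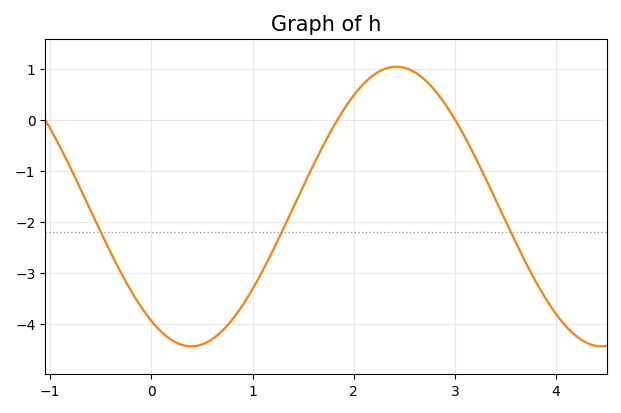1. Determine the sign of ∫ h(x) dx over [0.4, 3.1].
negative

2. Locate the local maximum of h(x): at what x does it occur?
2.4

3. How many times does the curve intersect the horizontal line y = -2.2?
3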